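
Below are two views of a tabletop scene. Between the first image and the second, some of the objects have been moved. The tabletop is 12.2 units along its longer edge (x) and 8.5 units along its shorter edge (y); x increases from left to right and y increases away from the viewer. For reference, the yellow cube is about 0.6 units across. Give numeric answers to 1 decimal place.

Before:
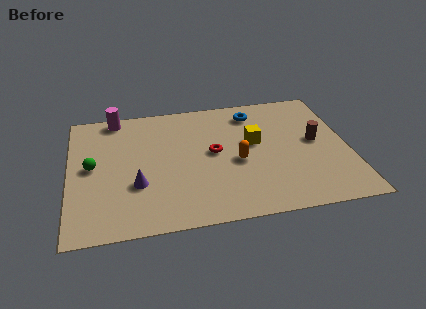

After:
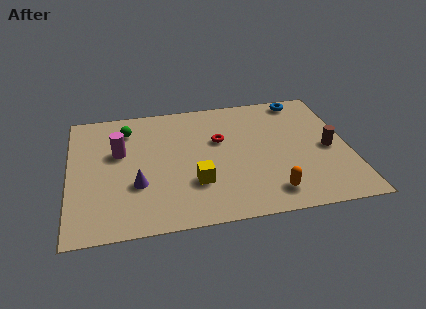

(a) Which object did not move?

the purple cone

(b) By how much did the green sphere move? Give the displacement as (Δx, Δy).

(1.6, 2.3)

The green sphere started near (1.0, 4.4) and ended near (2.6, 6.7).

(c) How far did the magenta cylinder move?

2.5

The magenta cylinder was near (2.1, 7.7) before and (2.2, 5.2) after, so it travelled √(0.1² + 2.5²) ≈ 2.5 units.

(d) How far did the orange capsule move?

2.6

From (7.3, 3.7) to (8.6, 1.4), the orange capsule covered √(1.3² + 2.3²) ≈ 2.6 units.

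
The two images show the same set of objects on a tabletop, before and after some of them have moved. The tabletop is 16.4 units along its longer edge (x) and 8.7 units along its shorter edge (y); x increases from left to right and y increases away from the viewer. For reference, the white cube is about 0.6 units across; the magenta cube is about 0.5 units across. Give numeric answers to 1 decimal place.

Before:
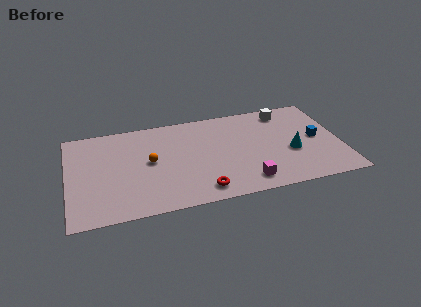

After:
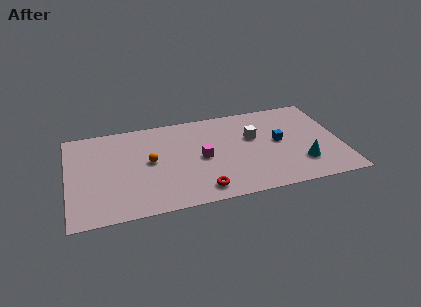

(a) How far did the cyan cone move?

1.3

From (13.4, 3.5) to (13.9, 2.3), the cyan cone covered √(0.5² + 1.2²) ≈ 1.3 units.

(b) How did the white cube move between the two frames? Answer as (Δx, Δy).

(-2.1, -2.0)

The white cube started near (13.3, 7.4) and ended near (11.2, 5.4).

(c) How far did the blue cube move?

2.3

The blue cube was near (15.0, 4.4) before and (12.7, 4.6) after, so it travelled √(2.3² + 0.2²) ≈ 2.3 units.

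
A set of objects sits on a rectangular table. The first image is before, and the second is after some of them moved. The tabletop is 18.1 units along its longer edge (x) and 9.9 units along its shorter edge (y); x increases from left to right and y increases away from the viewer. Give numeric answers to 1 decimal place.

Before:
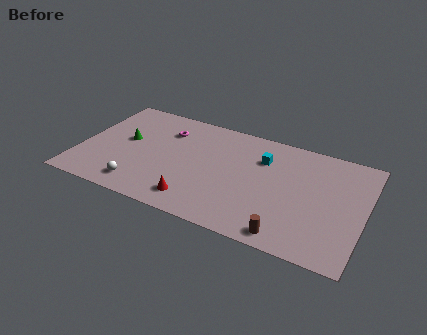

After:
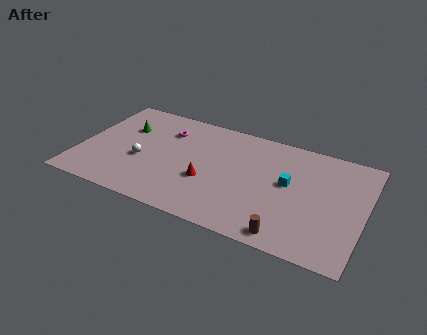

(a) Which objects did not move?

the brown cylinder and the magenta torus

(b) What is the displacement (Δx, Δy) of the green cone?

(-0.2, 1.2)

The green cone was at about (2.8, 5.5) and moved to about (2.6, 6.7).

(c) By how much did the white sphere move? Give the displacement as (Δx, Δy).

(-0.2, 2.4)

The white sphere was at about (4.2, 1.6) and moved to about (4.0, 4.0).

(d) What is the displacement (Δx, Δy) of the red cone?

(0.5, 2.0)

The red cone was at about (7.8, 1.7) and moved to about (8.3, 3.7).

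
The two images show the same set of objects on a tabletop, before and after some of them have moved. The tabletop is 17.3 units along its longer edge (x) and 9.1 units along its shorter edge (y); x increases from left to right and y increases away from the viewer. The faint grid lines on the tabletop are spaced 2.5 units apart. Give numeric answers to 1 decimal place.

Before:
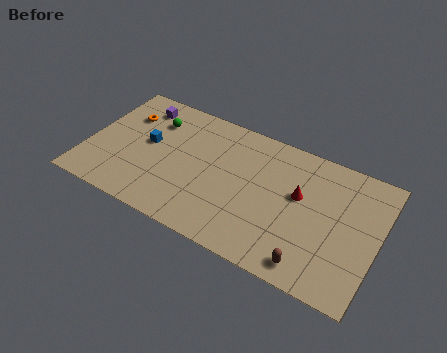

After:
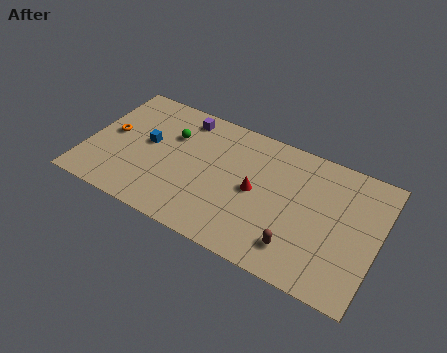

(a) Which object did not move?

the blue cube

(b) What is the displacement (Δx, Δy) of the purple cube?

(2.7, 0.3)

The purple cube was at about (2.6, 7.5) and moved to about (5.3, 7.8).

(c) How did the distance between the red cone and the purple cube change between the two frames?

-4.4

The distance was about 10.2 in the first image and 5.8 in the second, so they moved 4.4 units closer together.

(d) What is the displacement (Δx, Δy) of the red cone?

(-2.5, -0.9)

From the two frames, the red cone sits at roughly (12.6, 5.4) before and (10.1, 4.5) after.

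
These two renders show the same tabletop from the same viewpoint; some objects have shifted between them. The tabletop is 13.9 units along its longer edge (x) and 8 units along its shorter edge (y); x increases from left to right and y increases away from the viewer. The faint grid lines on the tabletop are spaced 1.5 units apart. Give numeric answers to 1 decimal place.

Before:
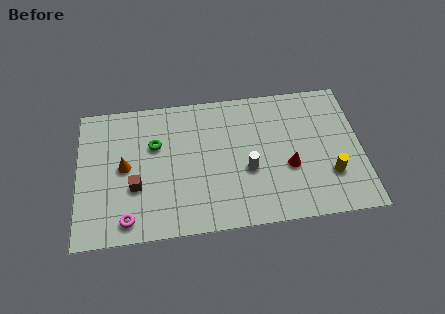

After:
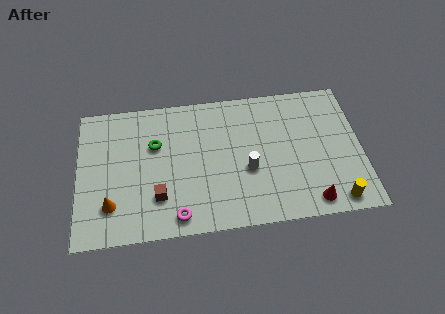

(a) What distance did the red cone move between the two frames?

2.3

From (10.3, 3.1) to (11.3, 1.0), the red cone covered √(1.0² + 2.1²) ≈ 2.3 units.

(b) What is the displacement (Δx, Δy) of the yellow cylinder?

(0.2, -1.5)

From the two frames, the yellow cylinder sits at roughly (12.3, 2.4) before and (12.5, 0.9) after.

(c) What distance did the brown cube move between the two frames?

1.3

The brown cube was near (2.8, 2.9) before and (3.9, 2.2) after, so it travelled √(1.1² + 0.7²) ≈ 1.3 units.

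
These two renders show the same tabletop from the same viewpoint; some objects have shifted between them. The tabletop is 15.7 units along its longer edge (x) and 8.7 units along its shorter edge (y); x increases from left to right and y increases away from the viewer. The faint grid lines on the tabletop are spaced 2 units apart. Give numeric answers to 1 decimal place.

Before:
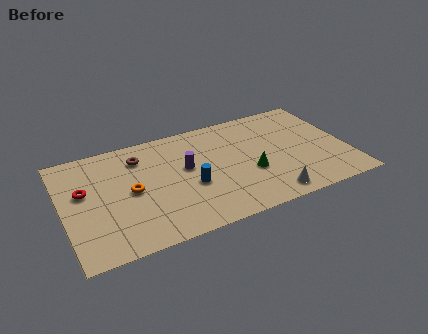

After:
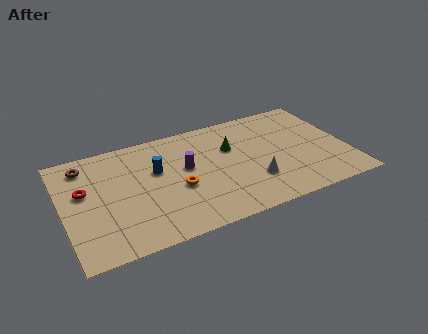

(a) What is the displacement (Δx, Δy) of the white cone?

(-0.7, 1.5)

From the two frames, the white cone sits at roughly (11.0, 1.1) before and (10.3, 2.6) after.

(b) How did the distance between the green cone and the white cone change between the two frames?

+0.9

The distance was about 2.3 in the first image and 3.2 in the second, so they moved 0.9 units further apart.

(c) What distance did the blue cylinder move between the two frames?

2.5

The blue cylinder moved from about (6.9, 3.5) to (5.2, 5.4), a distance of √(1.7² + 1.9²) ≈ 2.5.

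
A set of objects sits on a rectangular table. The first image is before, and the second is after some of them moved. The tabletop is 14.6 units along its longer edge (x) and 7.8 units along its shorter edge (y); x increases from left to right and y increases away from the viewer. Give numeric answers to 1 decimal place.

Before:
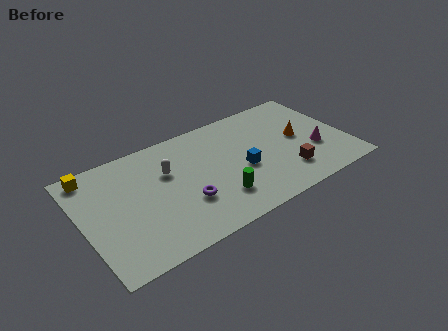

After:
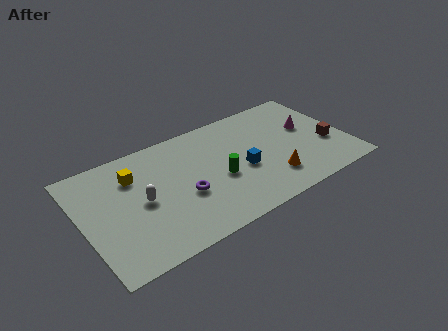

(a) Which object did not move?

the blue cube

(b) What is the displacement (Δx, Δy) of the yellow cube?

(2.1, -1.2)

From the two frames, the yellow cube sits at roughly (0.9, 6.9) before and (3.0, 5.7) after.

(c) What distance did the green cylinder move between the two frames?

1.3

The green cylinder moved from about (7.1, 2.0) to (7.4, 3.3), a distance of √(0.3² + 1.3²) ≈ 1.3.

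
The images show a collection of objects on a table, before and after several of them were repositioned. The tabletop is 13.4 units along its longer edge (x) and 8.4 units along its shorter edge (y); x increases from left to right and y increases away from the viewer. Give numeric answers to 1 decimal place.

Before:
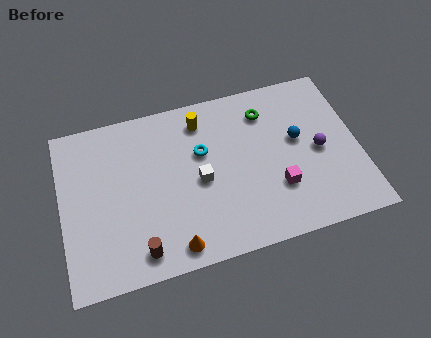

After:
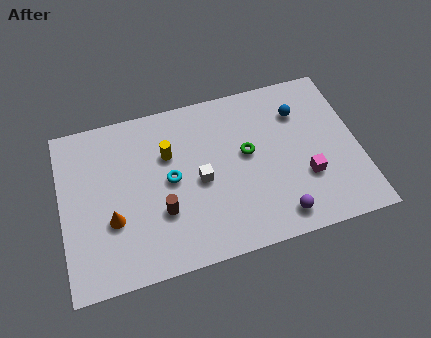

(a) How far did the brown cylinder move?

1.9

The brown cylinder was near (3.3, 1.2) before and (4.4, 2.8) after, so it travelled √(1.1² + 1.6²) ≈ 1.9 units.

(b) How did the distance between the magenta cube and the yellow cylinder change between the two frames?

+1.3

Before: roughly 5.3 units apart; after: 6.6. That's 1.3 units further apart.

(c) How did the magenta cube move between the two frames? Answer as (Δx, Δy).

(1.3, 0.2)

The magenta cube started near (9.6, 2.6) and ended near (10.9, 2.8).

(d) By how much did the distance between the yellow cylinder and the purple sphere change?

+0.5

Before: roughly 5.9 units apart; after: 6.4. That's 0.5 units further apart.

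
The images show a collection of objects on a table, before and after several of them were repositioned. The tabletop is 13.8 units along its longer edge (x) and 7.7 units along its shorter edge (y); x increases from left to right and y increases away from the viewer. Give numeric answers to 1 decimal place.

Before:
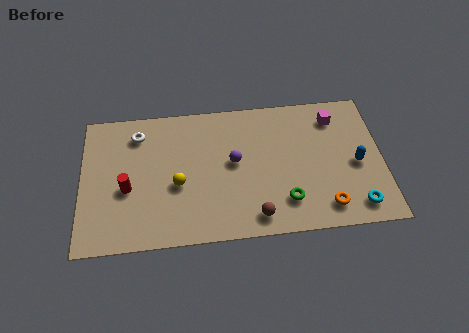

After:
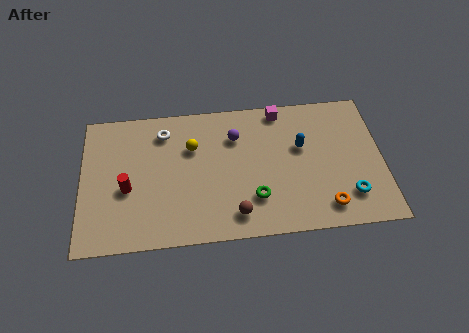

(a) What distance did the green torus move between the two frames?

1.4

The green torus was near (9.3, 1.8) before and (7.9, 2.1) after, so it travelled √(1.4² + 0.3²) ≈ 1.4 units.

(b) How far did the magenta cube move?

2.6

The magenta cube was near (11.7, 6.2) before and (9.2, 6.9) after, so it travelled √(2.5² + 0.7²) ≈ 2.6 units.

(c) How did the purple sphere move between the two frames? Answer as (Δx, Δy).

(0.1, 1.4)

The purple sphere started near (7.0, 4.2) and ended near (7.1, 5.6).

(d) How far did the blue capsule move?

2.8

The blue capsule moved from about (12.6, 3.5) to (10.1, 4.7), a distance of √(2.5² + 1.2²) ≈ 2.8.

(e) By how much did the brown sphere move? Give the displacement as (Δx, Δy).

(-0.9, 0.2)

From the two frames, the brown sphere sits at roughly (7.9, 1.1) before and (7.0, 1.3) after.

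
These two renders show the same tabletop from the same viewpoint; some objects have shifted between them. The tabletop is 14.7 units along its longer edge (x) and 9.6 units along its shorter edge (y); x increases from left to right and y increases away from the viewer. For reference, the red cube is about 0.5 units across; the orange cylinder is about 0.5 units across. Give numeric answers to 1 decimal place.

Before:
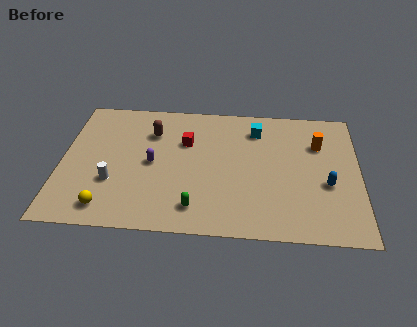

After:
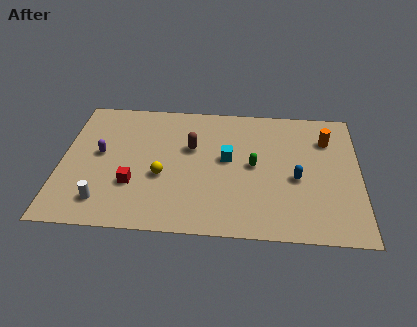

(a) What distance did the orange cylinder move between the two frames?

0.6

The orange cylinder was near (12.7, 6.7) before and (13.1, 7.1) after, so it travelled √(0.4² + 0.4²) ≈ 0.6 units.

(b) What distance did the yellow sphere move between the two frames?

3.5

The yellow sphere was near (2.4, 1.4) before and (5.0, 3.8) after, so it travelled √(2.6² + 2.4²) ≈ 3.5 units.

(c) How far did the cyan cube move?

2.7

The cyan cube moved from about (9.6, 7.6) to (8.2, 5.3), a distance of √(1.4² + 2.3²) ≈ 2.7.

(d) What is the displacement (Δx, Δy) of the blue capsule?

(-1.5, 0.3)

The blue capsule was at about (13.1, 3.8) and moved to about (11.6, 4.1).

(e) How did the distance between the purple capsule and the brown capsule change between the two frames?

+2.3

The distance was about 2.3 in the first image and 4.6 in the second, so they moved 2.3 units further apart.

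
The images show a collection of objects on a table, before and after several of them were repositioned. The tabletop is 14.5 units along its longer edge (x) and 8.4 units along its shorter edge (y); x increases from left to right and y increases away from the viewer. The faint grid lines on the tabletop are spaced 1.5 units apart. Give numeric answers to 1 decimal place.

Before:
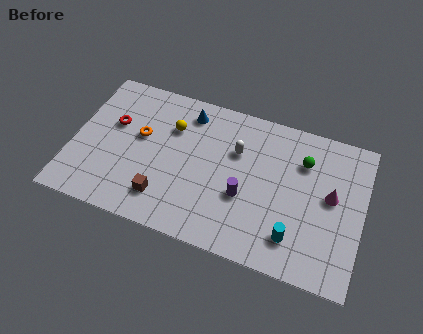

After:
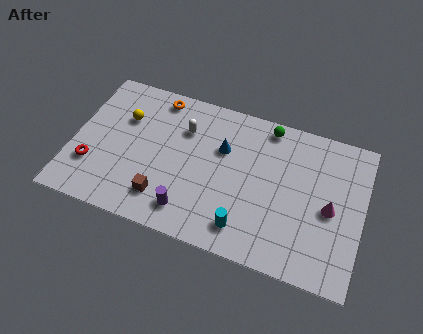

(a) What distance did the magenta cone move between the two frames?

0.7

The magenta cone was near (12.9, 4.6) before and (12.9, 3.9) after, so it travelled √(0.0² + 0.7²) ≈ 0.7 units.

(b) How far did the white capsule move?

2.7

The white capsule was near (8.1, 5.6) before and (5.4, 6.0) after, so it travelled √(2.7² + 0.4²) ≈ 2.7 units.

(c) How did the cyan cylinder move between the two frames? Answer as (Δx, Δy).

(-2.4, -0.3)

The cyan cylinder was at about (11.3, 1.8) and moved to about (8.9, 1.5).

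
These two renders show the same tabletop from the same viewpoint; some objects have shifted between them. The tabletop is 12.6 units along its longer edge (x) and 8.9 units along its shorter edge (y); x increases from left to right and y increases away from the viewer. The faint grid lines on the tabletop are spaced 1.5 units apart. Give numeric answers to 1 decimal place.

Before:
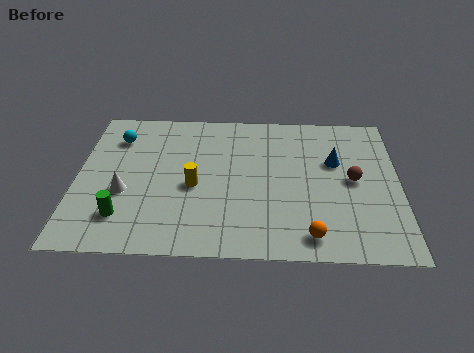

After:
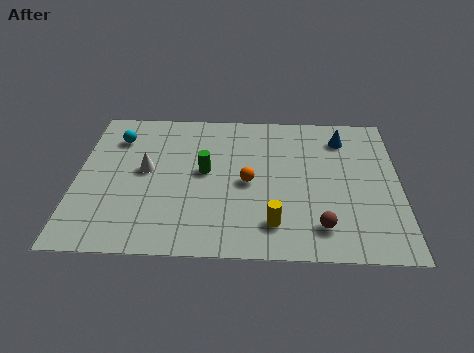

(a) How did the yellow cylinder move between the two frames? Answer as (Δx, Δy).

(3.1, -2.1)

The yellow cylinder was at about (4.6, 3.9) and moved to about (7.7, 1.8).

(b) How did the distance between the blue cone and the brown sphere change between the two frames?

+4.2

Before: roughly 1.3 units apart; after: 5.5. That's 4.2 units further apart.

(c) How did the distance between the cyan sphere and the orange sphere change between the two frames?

-3.6

The distance was about 9.4 in the first image and 5.8 in the second, so they moved 3.6 units closer together.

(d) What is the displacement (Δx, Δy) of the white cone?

(0.8, 1.4)

The white cone started near (1.9, 3.4) and ended near (2.7, 4.8).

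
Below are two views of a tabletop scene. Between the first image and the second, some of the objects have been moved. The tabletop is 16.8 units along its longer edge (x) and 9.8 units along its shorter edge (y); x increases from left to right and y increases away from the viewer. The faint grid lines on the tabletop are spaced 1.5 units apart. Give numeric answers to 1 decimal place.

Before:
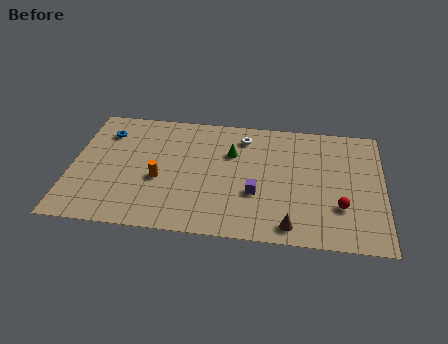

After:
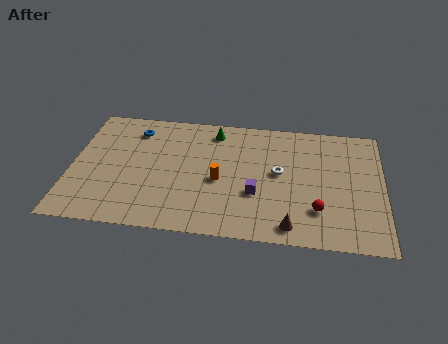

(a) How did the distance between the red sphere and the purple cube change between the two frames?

-1.1

Before: roughly 4.5 units apart; after: 3.4. That's 1.1 units closer together.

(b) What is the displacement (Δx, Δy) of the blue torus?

(1.6, 0.4)

The blue torus was at about (1.7, 7.5) and moved to about (3.3, 7.9).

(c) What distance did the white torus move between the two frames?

3.4

From (9.2, 8.0) to (11.2, 5.3), the white torus covered √(2.0² + 2.7²) ≈ 3.4 units.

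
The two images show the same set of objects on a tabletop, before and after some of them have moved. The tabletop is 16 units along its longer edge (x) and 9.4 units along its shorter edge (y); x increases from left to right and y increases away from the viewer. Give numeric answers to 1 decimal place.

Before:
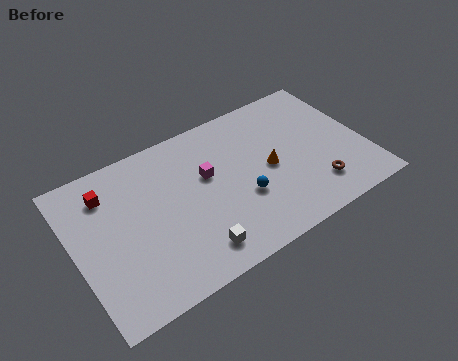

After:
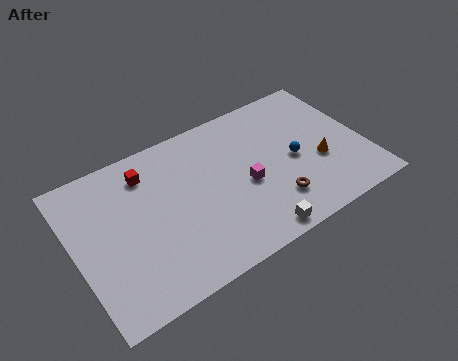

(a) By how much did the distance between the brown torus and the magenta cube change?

-4.4

The distance was about 6.6 in the first image and 2.2 in the second, so they moved 4.4 units closer together.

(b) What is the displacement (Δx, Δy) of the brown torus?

(-2.3, 0.2)

From the two frames, the brown torus sits at roughly (12.9, 2.1) before and (10.6, 2.3) after.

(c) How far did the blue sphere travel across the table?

3.3

The blue sphere was near (9.0, 3.4) before and (12.1, 4.4) after, so it travelled √(3.1² + 1.0²) ≈ 3.3 units.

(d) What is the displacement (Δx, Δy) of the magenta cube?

(1.9, -1.6)

From the two frames, the magenta cube sits at roughly (7.4, 5.7) before and (9.3, 4.1) after.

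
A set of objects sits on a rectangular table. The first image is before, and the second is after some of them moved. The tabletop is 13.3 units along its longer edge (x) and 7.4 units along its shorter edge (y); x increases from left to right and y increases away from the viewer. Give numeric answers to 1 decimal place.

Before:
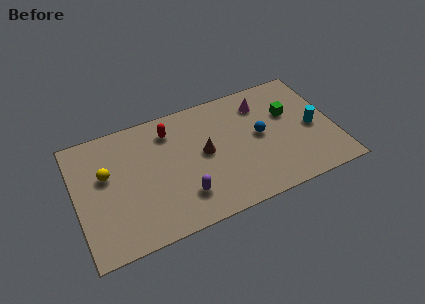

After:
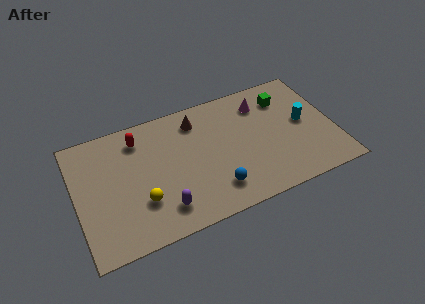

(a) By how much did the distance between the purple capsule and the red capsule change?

+0.5

They were about 4.1 units apart before and 4.6 after — 0.5 units further apart.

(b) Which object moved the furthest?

the blue sphere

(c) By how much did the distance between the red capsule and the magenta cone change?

+1.6

Before: roughly 4.8 units apart; after: 6.4. That's 1.6 units further apart.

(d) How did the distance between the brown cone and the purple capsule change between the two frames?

+2.5

The distance was about 2.5 in the first image and 5.0 in the second, so they moved 2.5 units further apart.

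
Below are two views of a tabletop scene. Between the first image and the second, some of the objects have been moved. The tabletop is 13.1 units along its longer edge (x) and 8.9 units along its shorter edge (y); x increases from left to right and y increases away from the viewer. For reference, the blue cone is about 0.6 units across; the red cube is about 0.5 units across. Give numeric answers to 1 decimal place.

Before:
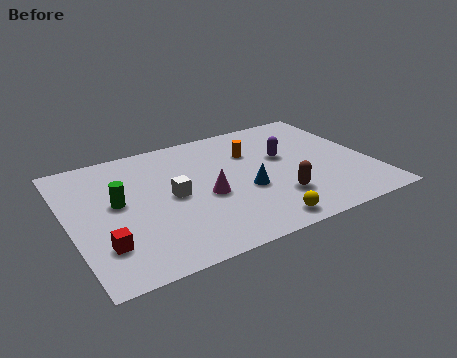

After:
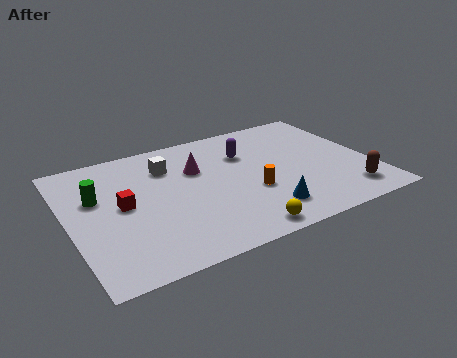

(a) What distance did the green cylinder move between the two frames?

1.1

The green cylinder was near (2.1, 4.9) before and (1.3, 5.6) after, so it travelled √(0.8² + 0.7²) ≈ 1.1 units.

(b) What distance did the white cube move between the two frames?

2.2

From (4.4, 4.4) to (4.5, 6.6), the white cube covered √(0.1² + 2.2²) ≈ 2.2 units.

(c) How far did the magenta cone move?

2.1

The magenta cone moved from about (5.8, 3.8) to (5.7, 5.9), a distance of √(0.1² + 2.1²) ≈ 2.1.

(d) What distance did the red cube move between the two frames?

2.5

From (1.2, 2.3) to (2.3, 4.6), the red cube covered √(1.1² + 2.3²) ≈ 2.5 units.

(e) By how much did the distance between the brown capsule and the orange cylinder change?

+0.5

They were about 3.8 units apart before and 4.3 after — 0.5 units further apart.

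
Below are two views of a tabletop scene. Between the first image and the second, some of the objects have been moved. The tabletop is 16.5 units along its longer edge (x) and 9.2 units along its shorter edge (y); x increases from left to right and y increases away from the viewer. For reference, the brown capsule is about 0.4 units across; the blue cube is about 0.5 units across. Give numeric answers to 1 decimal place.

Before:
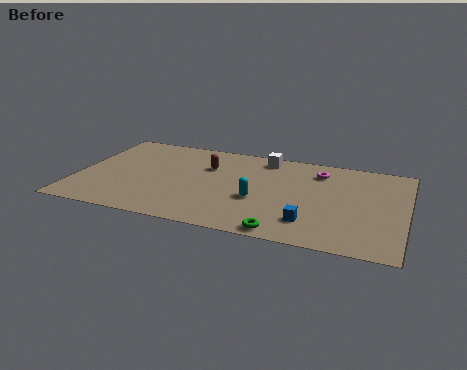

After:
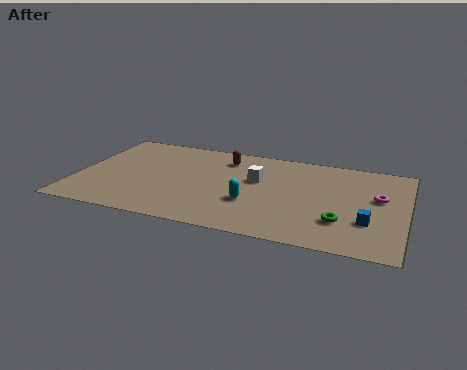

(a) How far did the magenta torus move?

3.6

From (12.0, 7.3) to (15.1, 5.4), the magenta torus covered √(3.1² + 1.9²) ≈ 3.6 units.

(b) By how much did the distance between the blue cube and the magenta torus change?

-2.7

Before: roughly 5.2 units apart; after: 2.5. That's 2.7 units closer together.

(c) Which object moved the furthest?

the magenta torus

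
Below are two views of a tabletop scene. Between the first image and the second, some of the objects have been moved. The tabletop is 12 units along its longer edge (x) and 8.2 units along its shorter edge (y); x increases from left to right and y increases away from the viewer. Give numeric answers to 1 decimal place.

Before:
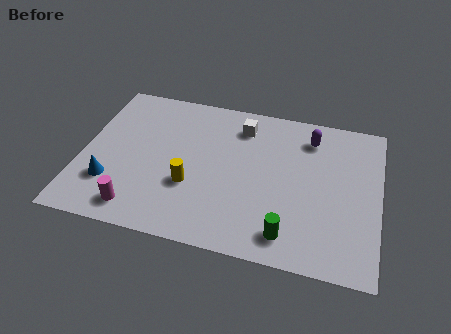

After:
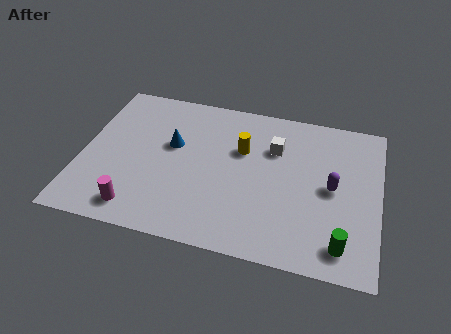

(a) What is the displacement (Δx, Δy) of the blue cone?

(2.3, 2.6)

From the two frames, the blue cone sits at roughly (1.3, 2.3) before and (3.6, 4.9) after.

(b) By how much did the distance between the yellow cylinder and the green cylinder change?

+1.5

The distance was about 4.3 in the first image and 5.8 in the second, so they moved 1.5 units further apart.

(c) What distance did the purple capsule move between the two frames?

2.7

From (9.1, 6.6) to (10.1, 4.1), the purple capsule covered √(1.0² + 2.5²) ≈ 2.7 units.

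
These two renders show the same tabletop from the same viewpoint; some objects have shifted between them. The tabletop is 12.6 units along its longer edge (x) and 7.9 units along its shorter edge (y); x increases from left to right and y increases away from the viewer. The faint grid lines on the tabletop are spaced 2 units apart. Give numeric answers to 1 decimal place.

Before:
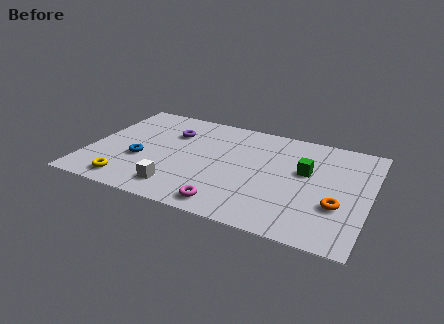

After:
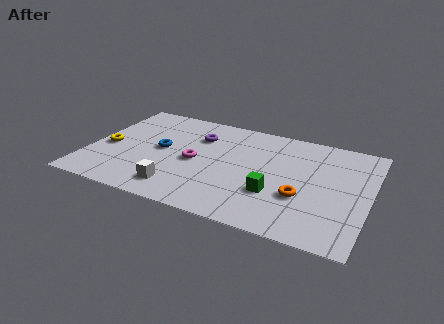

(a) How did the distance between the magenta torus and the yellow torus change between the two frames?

-0.5

The distance was about 4.5 in the first image and 4.0 in the second, so they moved 0.5 units closer together.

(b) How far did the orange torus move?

1.6

The orange torus was near (11.3, 2.7) before and (9.7, 2.8) after, so it travelled √(1.6² + 0.1²) ≈ 1.6 units.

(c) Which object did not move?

the white cube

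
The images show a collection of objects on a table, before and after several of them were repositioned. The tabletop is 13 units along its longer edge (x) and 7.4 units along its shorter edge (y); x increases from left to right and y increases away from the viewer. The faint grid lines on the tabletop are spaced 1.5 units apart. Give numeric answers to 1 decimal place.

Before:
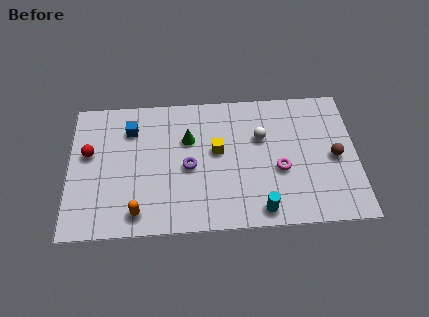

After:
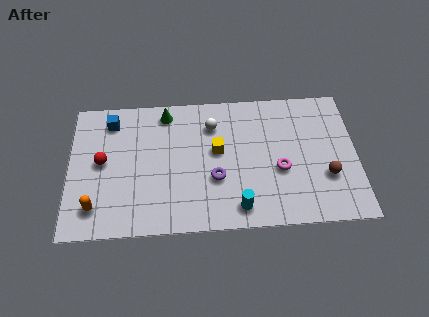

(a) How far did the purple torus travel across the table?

1.4

The purple torus moved from about (5.4, 3.4) to (6.6, 2.7), a distance of √(1.2² + 0.7²) ≈ 1.4.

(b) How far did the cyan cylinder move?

1.0

From (8.6, 0.9) to (7.6, 1.1), the cyan cylinder covered √(1.0² + 0.2²) ≈ 1.0 units.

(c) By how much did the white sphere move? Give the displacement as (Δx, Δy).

(-2.2, 0.8)

From the two frames, the white sphere sits at roughly (8.7, 4.8) before and (6.5, 5.6) after.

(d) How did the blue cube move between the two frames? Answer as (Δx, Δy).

(-0.9, 0.5)

The blue cube started near (2.8, 5.6) and ended near (1.9, 6.1).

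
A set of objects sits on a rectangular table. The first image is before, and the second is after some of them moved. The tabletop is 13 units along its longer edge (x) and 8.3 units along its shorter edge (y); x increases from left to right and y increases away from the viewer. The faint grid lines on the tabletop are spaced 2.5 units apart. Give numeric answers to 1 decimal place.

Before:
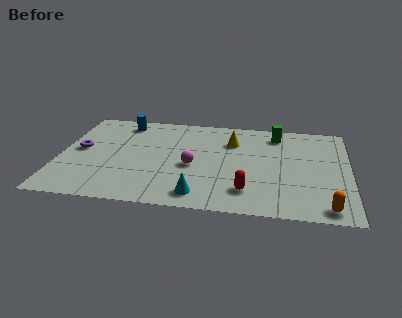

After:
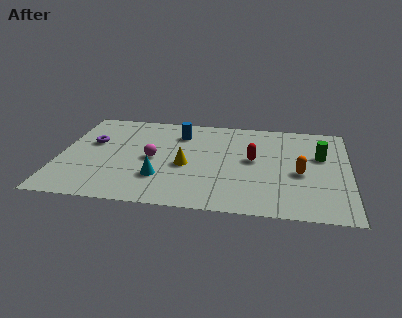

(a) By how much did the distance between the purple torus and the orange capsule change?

-2.1

The distance was about 11.6 in the first image and 9.5 in the second, so they moved 2.1 units closer together.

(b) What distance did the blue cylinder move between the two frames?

2.7

The blue cylinder moved from about (2.7, 7.1) to (5.3, 6.4), a distance of √(2.6² + 0.7²) ≈ 2.7.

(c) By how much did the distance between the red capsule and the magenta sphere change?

+1.4

The distance was about 3.1 in the first image and 4.5 in the second, so they moved 1.4 units further apart.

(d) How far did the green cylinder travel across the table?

2.6

The green cylinder was near (9.7, 6.9) before and (11.7, 5.2) after, so it travelled √(2.0² + 1.7²) ≈ 2.6 units.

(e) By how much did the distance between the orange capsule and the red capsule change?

-1.3

The distance was about 3.6 in the first image and 2.3 in the second, so they moved 1.3 units closer together.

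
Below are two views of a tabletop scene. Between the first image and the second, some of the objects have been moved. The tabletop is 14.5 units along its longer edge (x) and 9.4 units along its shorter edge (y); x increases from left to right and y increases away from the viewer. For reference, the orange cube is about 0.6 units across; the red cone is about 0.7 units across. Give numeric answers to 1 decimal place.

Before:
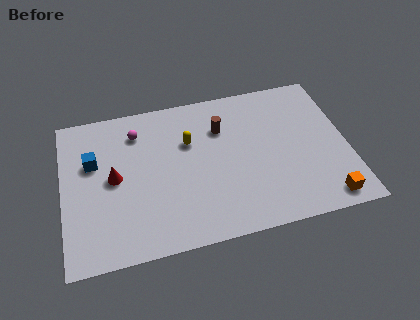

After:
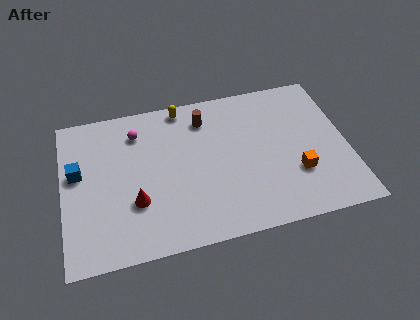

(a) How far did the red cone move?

2.0

The red cone was near (2.6, 4.8) before and (3.6, 3.1) after, so it travelled √(1.0² + 1.7²) ≈ 2.0 units.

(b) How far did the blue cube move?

0.9

The blue cube moved from about (1.6, 6.0) to (0.8, 5.5), a distance of √(0.8² + 0.5²) ≈ 0.9.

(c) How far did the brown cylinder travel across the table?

1.1

The brown cylinder moved from about (8.2, 6.7) to (7.4, 7.5), a distance of √(0.8² + 0.8²) ≈ 1.1.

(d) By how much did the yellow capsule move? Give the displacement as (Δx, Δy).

(-0.2, 2.3)

The yellow capsule started near (6.5, 6.2) and ended near (6.3, 8.5).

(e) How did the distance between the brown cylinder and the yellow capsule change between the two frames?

-0.3

The distance was about 1.8 in the first image and 1.5 in the second, so they moved 0.3 units closer together.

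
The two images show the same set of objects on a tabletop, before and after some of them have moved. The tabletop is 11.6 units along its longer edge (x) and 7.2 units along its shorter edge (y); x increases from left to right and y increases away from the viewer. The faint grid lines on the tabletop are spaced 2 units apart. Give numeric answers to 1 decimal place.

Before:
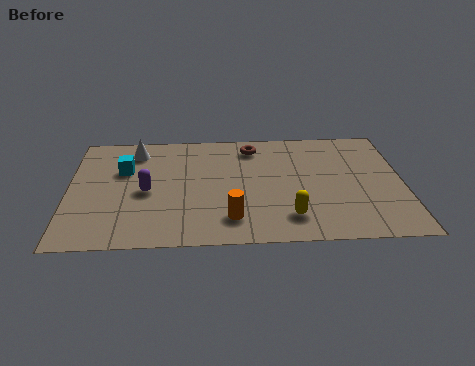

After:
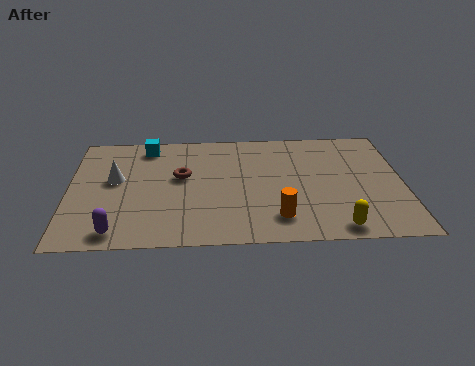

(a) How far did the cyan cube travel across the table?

1.7

The cyan cube was near (1.9, 4.7) before and (2.7, 6.2) after, so it travelled √(0.8² + 1.5²) ≈ 1.7 units.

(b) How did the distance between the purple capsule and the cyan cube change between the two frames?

+3.8

The distance was about 1.6 in the first image and 5.4 in the second, so they moved 3.8 units further apart.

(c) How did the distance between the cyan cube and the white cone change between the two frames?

+1.1

Before: roughly 1.3 units apart; after: 2.4. That's 1.1 units further apart.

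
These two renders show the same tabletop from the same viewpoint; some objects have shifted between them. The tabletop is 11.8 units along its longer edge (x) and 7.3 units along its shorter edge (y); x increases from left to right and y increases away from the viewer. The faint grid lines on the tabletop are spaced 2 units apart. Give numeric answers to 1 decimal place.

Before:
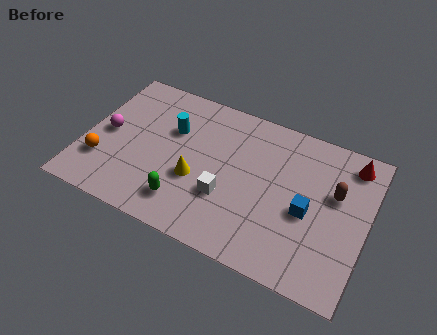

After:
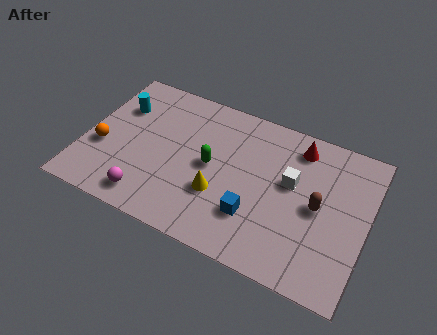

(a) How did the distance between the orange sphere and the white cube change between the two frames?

+2.7

The distance was about 5.2 in the first image and 7.9 in the second, so they moved 2.7 units further apart.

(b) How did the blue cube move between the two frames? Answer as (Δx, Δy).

(-2.1, -1.1)

From the two frames, the blue cube sits at roughly (9.4, 3.2) before and (7.3, 2.1) after.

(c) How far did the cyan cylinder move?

2.3

The cyan cylinder moved from about (3.5, 4.8) to (1.2, 5.1), a distance of √(2.3² + 0.3²) ≈ 2.3.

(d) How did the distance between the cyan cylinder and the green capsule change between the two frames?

+0.9

The distance was about 3.4 in the first image and 4.3 in the second, so they moved 0.9 units further apart.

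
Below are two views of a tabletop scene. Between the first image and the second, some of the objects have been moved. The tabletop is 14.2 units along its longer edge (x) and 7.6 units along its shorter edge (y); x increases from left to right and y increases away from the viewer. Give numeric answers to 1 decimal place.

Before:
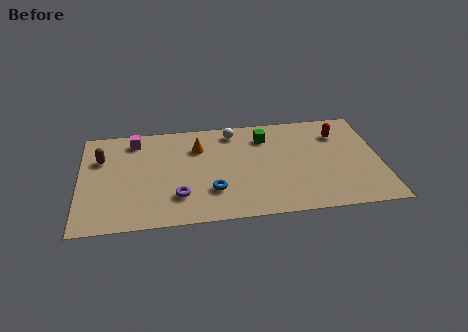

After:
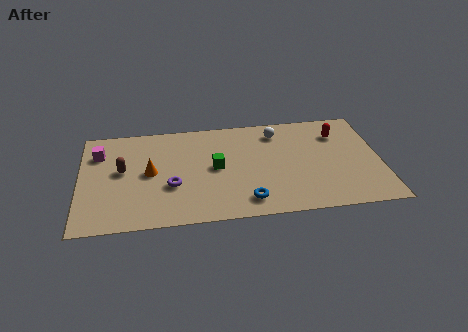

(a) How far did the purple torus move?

0.9

The purple torus was near (4.6, 2.0) before and (4.3, 2.8) after, so it travelled √(0.3² + 0.8²) ≈ 0.9 units.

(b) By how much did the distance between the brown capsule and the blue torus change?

+0.5

The distance was about 6.0 in the first image and 6.5 in the second, so they moved 0.5 units further apart.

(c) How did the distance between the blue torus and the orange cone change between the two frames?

+1.8

The distance was about 3.4 in the first image and 5.2 in the second, so they moved 1.8 units further apart.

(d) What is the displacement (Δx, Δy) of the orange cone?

(-2.3, -1.6)

From the two frames, the orange cone sits at roughly (5.6, 5.5) before and (3.3, 3.9) after.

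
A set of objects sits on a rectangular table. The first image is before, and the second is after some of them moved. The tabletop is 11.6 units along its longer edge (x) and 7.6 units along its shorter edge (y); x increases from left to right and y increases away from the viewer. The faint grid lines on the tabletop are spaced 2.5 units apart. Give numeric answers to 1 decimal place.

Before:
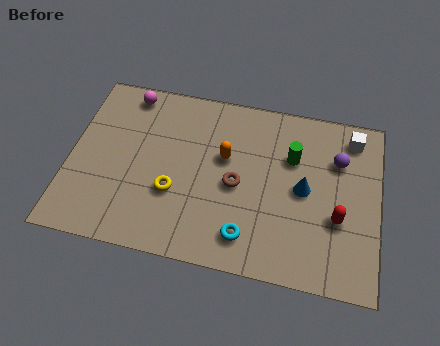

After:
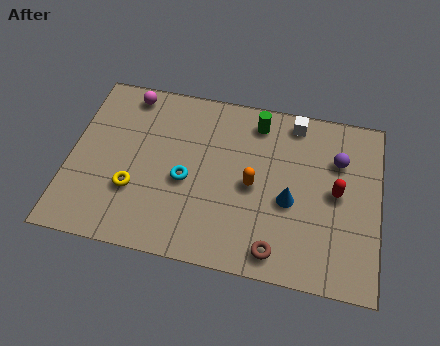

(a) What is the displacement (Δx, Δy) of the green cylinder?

(-1.4, 1.3)

The green cylinder started near (8.3, 5.1) and ended near (6.9, 6.4).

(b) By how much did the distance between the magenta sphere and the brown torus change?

+2.8

They were about 5.4 units apart before and 8.2 after — 2.8 units further apart.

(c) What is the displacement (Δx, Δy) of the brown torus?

(1.6, -2.5)

The brown torus was at about (6.3, 3.5) and moved to about (7.9, 1.0).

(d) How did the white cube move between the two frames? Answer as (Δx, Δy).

(-2.2, 0.3)

The white cube was at about (10.5, 6.4) and moved to about (8.3, 6.7).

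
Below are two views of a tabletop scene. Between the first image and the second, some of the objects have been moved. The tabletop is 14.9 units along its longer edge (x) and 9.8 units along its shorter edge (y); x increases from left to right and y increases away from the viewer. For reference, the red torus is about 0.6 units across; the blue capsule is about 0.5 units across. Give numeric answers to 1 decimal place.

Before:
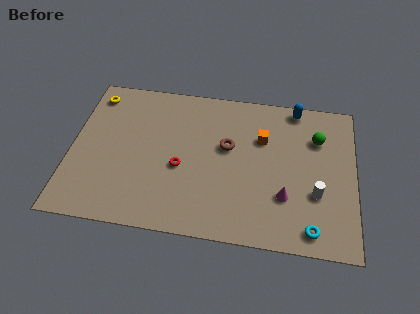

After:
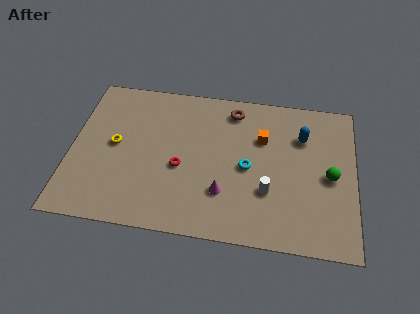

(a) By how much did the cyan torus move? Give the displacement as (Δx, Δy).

(-3.4, 3.4)

From the two frames, the cyan torus sits at roughly (12.7, 1.2) before and (9.3, 4.6) after.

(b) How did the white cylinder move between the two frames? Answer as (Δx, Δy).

(-2.5, -0.2)

The white cylinder was at about (12.9, 3.4) and moved to about (10.4, 3.2).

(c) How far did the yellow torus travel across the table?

3.5

The yellow torus moved from about (1.0, 8.3) to (2.3, 5.1), a distance of √(1.3² + 3.2²) ≈ 3.5.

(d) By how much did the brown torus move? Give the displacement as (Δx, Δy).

(0.2, 2.5)

The brown torus started near (8.2, 5.8) and ended near (8.4, 8.3).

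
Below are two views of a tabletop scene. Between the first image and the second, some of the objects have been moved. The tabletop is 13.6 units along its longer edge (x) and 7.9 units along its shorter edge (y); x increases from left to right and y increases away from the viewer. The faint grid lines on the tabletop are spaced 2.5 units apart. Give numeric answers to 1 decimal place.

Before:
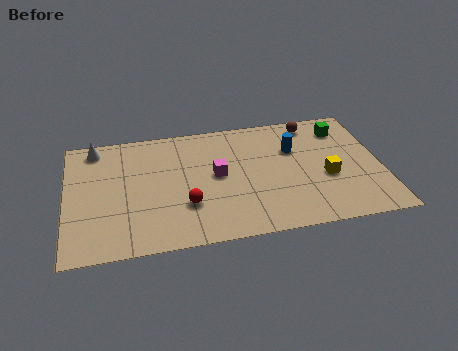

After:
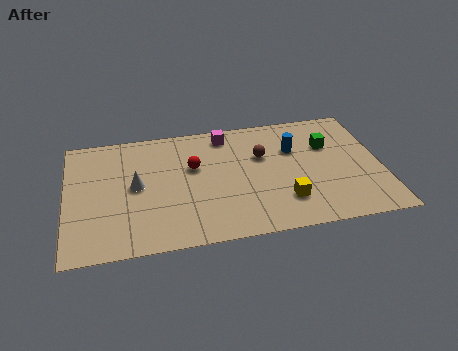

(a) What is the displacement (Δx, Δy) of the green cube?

(-0.7, -1.0)

From the two frames, the green cube sits at roughly (12.1, 6.3) before and (11.4, 5.3) after.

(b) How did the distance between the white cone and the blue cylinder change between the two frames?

-1.7

Before: roughly 8.7 units apart; after: 7.0. That's 1.7 units closer together.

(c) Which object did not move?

the blue cylinder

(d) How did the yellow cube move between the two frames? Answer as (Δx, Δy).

(-1.9, -1.2)

The yellow cube started near (11.2, 3.2) and ended near (9.3, 2.0).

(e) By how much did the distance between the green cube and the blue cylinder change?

-0.9

They were about 2.4 units apart before and 1.5 after — 0.9 units closer together.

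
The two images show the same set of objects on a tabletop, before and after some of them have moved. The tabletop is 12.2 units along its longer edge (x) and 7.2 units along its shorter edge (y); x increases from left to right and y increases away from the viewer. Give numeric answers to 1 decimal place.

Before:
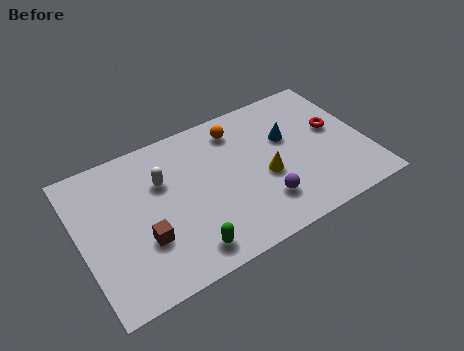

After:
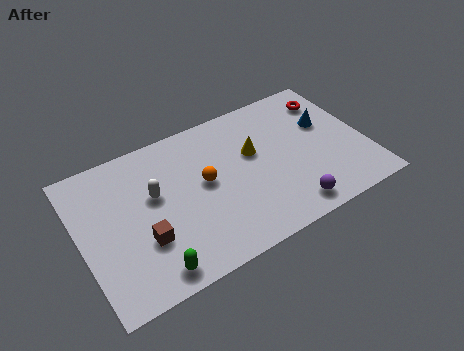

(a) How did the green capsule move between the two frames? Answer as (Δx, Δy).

(-1.5, -0.2)

From the two frames, the green capsule sits at roughly (4.1, 1.1) before and (2.6, 0.9) after.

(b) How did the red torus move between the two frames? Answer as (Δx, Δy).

(0.1, 1.6)

The red torus started near (11.0, 4.1) and ended near (11.1, 5.7).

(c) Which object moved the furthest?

the orange sphere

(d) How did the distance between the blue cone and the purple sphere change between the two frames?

+1.0

The distance was about 3.1 in the first image and 4.1 in the second, so they moved 1.0 units further apart.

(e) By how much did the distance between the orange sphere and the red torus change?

+1.7

Before: roughly 4.4 units apart; after: 6.1. That's 1.7 units further apart.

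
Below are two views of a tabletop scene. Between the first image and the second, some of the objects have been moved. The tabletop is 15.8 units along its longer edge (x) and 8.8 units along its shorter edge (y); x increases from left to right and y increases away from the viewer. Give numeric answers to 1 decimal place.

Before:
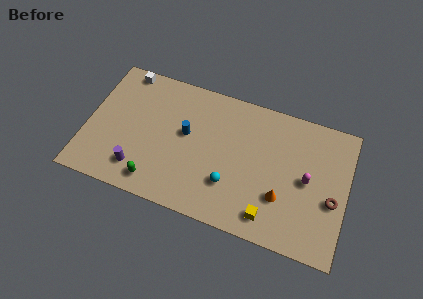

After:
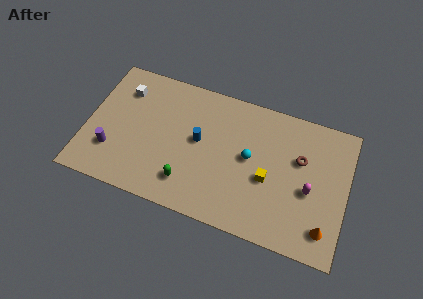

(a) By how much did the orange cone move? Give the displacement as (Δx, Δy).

(2.7, -1.1)

From the two frames, the orange cone sits at roughly (12.0, 2.8) before and (14.7, 1.7) after.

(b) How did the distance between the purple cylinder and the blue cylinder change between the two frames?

+1.5

The distance was about 4.1 in the first image and 5.6 in the second, so they moved 1.5 units further apart.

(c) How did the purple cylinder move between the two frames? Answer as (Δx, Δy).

(-1.7, 0.7)

The purple cylinder started near (3.4, 1.8) and ended near (1.7, 2.5).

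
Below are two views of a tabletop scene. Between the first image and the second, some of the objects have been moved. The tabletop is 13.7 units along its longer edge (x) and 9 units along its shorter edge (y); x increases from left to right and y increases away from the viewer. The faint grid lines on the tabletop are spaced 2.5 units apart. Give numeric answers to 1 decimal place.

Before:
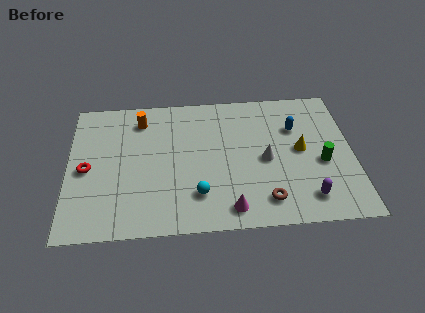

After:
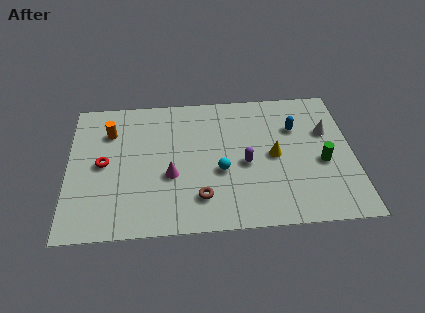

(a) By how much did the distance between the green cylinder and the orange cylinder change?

+1.2

They were about 9.4 units apart before and 10.6 after — 1.2 units further apart.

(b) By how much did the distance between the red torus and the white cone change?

+2.3

They were about 8.6 units apart before and 10.9 after — 2.3 units further apart.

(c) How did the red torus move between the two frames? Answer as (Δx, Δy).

(0.8, 0.3)

The red torus was at about (0.9, 4.2) and moved to about (1.7, 4.5).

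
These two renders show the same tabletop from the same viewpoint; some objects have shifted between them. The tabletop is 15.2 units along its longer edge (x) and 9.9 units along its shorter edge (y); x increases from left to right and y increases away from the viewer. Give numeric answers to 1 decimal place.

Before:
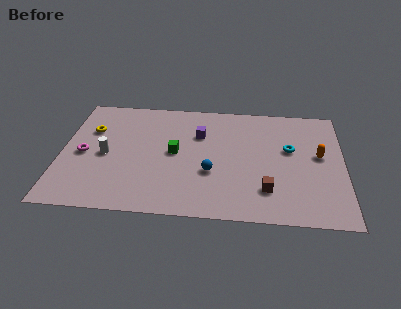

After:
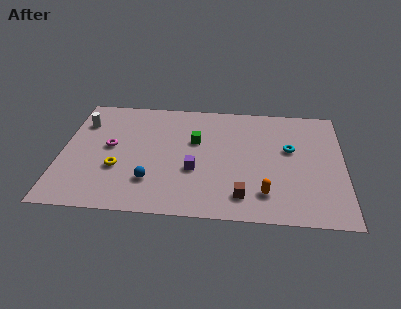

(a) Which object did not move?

the cyan torus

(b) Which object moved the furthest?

the orange capsule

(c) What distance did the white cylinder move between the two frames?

3.0

The white cylinder was near (2.4, 4.6) before and (1.0, 7.3) after, so it travelled √(1.4² + 2.7²) ≈ 3.0 units.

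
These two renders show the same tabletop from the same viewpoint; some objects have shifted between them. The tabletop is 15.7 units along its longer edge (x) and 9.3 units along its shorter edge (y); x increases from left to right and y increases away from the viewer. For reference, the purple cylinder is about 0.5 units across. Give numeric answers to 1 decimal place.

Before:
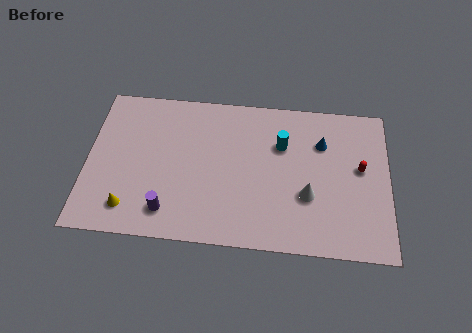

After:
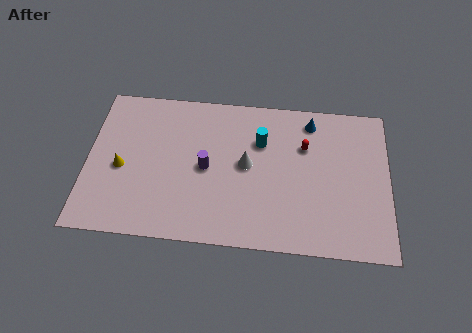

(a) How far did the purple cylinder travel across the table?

3.4

From (4.3, 1.7) to (6.2, 4.5), the purple cylinder covered √(1.9² + 2.8²) ≈ 3.4 units.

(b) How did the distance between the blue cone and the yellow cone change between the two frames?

-0.5

They were about 11.0 units apart before and 10.5 after — 0.5 units closer together.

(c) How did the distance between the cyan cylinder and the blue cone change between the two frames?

+0.9

The distance was about 2.1 in the first image and 3.0 in the second, so they moved 0.9 units further apart.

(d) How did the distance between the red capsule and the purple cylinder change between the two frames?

-5.1

Before: roughly 10.5 units apart; after: 5.4. That's 5.1 units closer together.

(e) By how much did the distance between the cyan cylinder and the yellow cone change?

-1.5

Before: roughly 9.1 units apart; after: 7.6. That's 1.5 units closer together.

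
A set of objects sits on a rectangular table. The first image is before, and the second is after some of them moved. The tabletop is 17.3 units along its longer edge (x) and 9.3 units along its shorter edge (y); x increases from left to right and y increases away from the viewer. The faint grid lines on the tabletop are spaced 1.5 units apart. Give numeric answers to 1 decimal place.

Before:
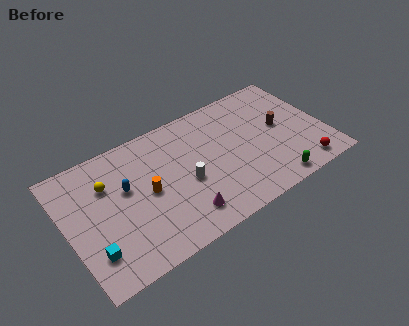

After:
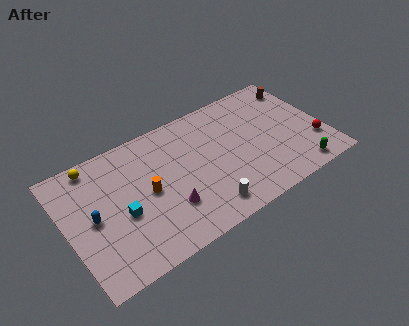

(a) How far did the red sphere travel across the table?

1.9

The red sphere moved from about (15.3, 1.2) to (16.4, 2.7), a distance of √(1.1² + 1.5²) ≈ 1.9.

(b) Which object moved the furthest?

the brown cylinder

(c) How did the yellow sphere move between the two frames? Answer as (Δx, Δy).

(-0.6, 1.8)

The yellow sphere was at about (2.9, 6.5) and moved to about (2.3, 8.3).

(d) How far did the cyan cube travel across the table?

2.7

The cyan cube moved from about (1.3, 2.3) to (3.5, 3.9), a distance of √(2.2² + 1.6²) ≈ 2.7.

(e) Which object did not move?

the orange cylinder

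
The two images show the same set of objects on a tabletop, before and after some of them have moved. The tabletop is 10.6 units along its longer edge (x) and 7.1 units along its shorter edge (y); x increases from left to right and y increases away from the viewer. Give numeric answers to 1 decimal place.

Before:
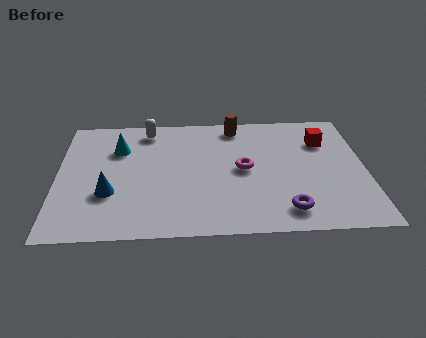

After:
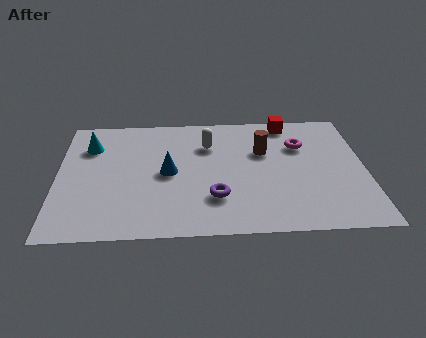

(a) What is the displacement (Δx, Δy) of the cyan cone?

(-1.0, 0.2)

From the two frames, the cyan cone sits at roughly (2.1, 5.0) before and (1.1, 5.2) after.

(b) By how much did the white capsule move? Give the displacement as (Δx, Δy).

(2.1, -1.0)

The white capsule was at about (3.1, 6.1) and moved to about (5.2, 5.1).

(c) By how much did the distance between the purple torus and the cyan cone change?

-1.5

Before: roughly 6.9 units apart; after: 5.4. That's 1.5 units closer together.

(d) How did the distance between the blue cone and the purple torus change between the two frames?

-3.9

They were about 6.1 units apart before and 2.2 after — 3.9 units closer together.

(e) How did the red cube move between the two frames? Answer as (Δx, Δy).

(-1.2, 1.2)

From the two frames, the red cube sits at roughly (9.2, 5.1) before and (8.0, 6.3) after.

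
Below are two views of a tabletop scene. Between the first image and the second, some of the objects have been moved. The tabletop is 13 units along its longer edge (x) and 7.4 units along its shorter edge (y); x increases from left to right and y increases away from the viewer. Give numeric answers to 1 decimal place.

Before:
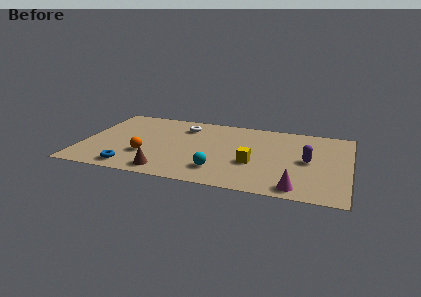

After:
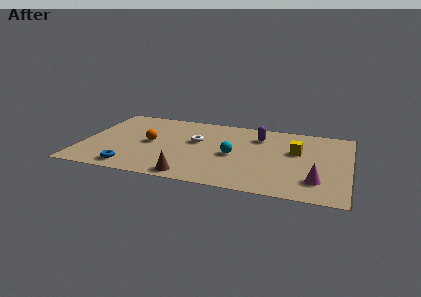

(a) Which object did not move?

the blue torus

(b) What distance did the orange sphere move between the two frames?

1.3

The orange sphere moved from about (3.2, 2.4) to (3.3, 3.7), a distance of √(0.1² + 1.3²) ≈ 1.3.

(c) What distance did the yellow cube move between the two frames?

2.6

From (8.4, 2.8) to (10.4, 4.5), the yellow cube covered √(2.0² + 1.7²) ≈ 2.6 units.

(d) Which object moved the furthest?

the purple capsule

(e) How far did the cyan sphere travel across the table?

1.8

The cyan sphere moved from about (6.8, 1.7) to (7.4, 3.4), a distance of √(0.6² + 1.7²) ≈ 1.8.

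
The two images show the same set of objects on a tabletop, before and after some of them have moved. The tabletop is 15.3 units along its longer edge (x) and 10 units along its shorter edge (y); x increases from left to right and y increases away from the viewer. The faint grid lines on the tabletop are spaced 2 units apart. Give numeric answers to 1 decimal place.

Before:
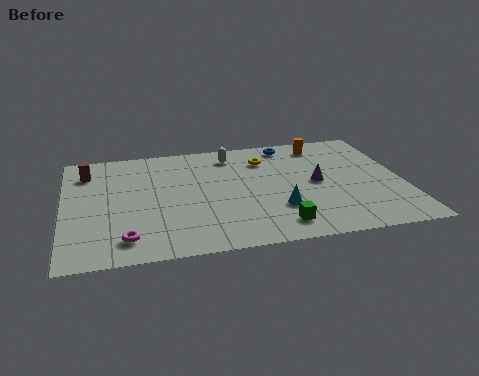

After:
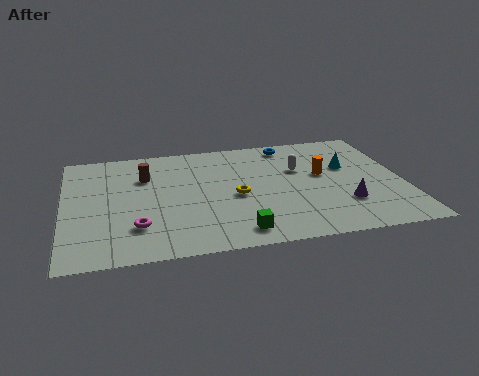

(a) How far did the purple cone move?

2.4

The purple cone moved from about (11.4, 5.0) to (12.5, 2.9), a distance of √(1.1² + 2.1²) ≈ 2.4.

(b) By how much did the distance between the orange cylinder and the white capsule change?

-3.0

Before: roughly 4.2 units apart; after: 1.2. That's 3.0 units closer together.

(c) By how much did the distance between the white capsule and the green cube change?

-1.0

They were about 6.9 units apart before and 5.9 after — 1.0 units closer together.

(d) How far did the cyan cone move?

4.7

The cyan cone moved from about (9.5, 3.0) to (12.9, 6.2), a distance of √(3.4² + 3.2²) ≈ 4.7.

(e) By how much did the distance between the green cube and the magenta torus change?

-2.1

They were about 6.7 units apart before and 4.6 after — 2.1 units closer together.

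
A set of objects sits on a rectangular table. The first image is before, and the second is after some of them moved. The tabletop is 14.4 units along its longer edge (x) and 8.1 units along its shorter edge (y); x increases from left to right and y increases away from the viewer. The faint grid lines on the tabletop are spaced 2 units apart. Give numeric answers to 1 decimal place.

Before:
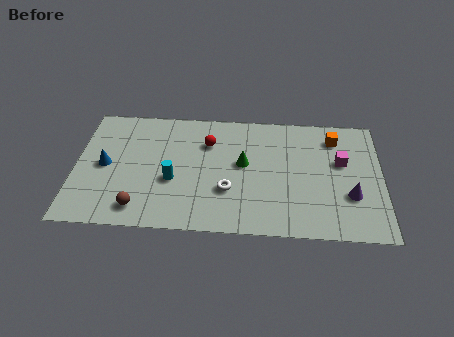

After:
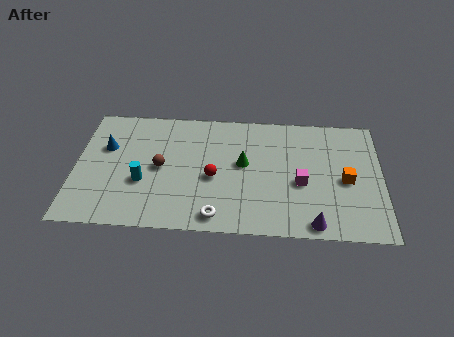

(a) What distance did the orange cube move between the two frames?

2.8

From (12.2, 6.5) to (12.7, 3.7), the orange cube covered √(0.5² + 2.8²) ≈ 2.8 units.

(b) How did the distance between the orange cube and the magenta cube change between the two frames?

+0.5

They were about 1.6 units apart before and 2.1 after — 0.5 units further apart.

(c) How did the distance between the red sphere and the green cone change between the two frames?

-0.4

The distance was about 2.1 in the first image and 1.7 in the second, so they moved 0.4 units closer together.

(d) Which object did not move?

the green cone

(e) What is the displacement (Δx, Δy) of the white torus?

(-0.5, -1.7)

From the two frames, the white torus sits at roughly (7.2, 2.7) before and (6.7, 1.0) after.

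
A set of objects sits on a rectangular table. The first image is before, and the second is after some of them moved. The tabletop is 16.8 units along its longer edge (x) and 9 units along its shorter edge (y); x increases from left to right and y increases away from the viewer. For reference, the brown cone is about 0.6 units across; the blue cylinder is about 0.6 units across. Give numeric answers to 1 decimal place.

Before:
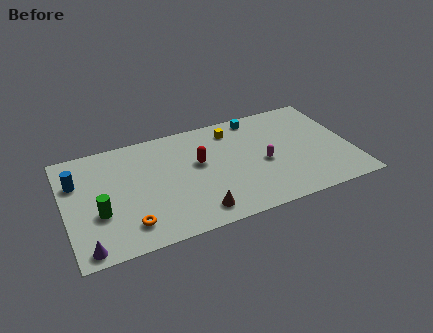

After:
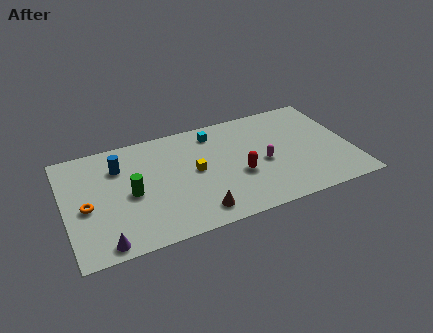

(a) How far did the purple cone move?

1.0

From (1.0, 0.9) to (2.0, 0.9), the purple cone covered √(1.0² + 0.0²) ≈ 1.0 units.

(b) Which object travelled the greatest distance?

the yellow cube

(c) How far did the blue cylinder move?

2.5

From (0.8, 6.2) to (3.3, 6.6), the blue cylinder covered √(2.5² + 0.4²) ≈ 2.5 units.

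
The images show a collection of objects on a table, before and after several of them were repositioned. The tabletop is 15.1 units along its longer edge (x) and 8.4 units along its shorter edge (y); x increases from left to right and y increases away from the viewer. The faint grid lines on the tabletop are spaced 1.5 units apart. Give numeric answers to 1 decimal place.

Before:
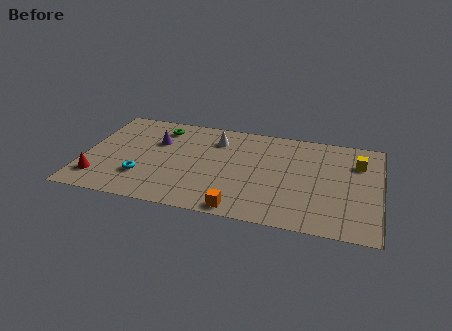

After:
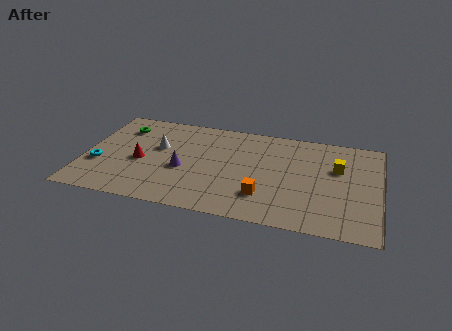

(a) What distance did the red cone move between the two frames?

2.8

From (0.9, 1.8) to (2.9, 3.7), the red cone covered √(2.0² + 1.9²) ≈ 2.8 units.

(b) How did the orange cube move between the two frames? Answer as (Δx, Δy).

(1.1, 1.4)

The orange cube was at about (8.2, 0.8) and moved to about (9.3, 2.2).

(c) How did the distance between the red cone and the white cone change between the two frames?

-5.8

They were about 7.4 units apart before and 1.6 after — 5.8 units closer together.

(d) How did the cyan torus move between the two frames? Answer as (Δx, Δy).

(-2.3, 0.6)

The cyan torus was at about (3.1, 2.4) and moved to about (0.8, 3.0).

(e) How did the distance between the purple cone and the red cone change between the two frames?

-2.5

They were about 4.7 units apart before and 2.2 after — 2.5 units closer together.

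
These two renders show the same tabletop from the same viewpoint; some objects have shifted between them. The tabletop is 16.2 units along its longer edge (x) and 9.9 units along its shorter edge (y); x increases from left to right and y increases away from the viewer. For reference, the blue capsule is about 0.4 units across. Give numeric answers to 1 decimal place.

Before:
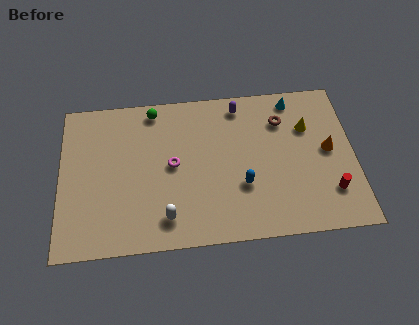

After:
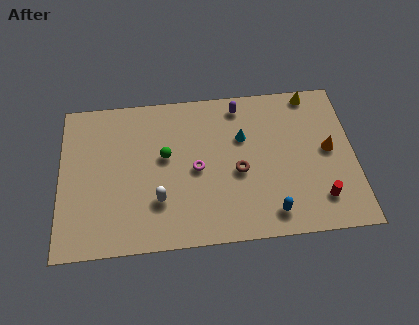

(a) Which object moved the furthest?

the brown torus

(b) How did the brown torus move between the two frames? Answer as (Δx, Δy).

(-2.5, -3.1)

From the two frames, the brown torus sits at roughly (12.3, 7.4) before and (9.8, 4.3) after.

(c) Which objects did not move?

the purple capsule and the orange cone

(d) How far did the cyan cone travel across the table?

3.6

The cyan cone moved from about (13.0, 8.7) to (10.1, 6.5), a distance of √(2.9² + 2.2²) ≈ 3.6.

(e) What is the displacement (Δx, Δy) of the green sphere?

(0.6, -3.1)

The green sphere was at about (5.2, 8.8) and moved to about (5.8, 5.7).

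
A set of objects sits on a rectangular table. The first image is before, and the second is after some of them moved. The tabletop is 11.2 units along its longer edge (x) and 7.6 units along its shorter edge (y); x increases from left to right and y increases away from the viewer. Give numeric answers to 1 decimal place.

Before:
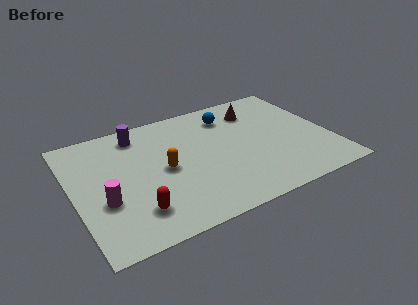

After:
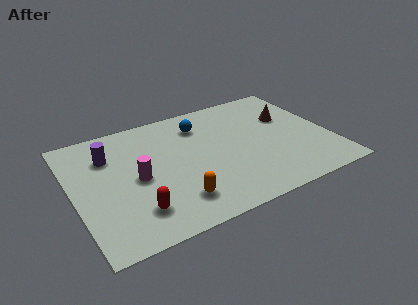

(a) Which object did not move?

the red capsule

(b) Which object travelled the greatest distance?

the orange capsule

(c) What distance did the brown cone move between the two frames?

1.6

The brown cone was near (8.3, 5.9) before and (9.6, 4.9) after, so it travelled √(1.3² + 1.0²) ≈ 1.6 units.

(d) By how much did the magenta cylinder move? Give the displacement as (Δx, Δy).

(1.5, 0.8)

The magenta cylinder was at about (1.2, 2.8) and moved to about (2.7, 3.6).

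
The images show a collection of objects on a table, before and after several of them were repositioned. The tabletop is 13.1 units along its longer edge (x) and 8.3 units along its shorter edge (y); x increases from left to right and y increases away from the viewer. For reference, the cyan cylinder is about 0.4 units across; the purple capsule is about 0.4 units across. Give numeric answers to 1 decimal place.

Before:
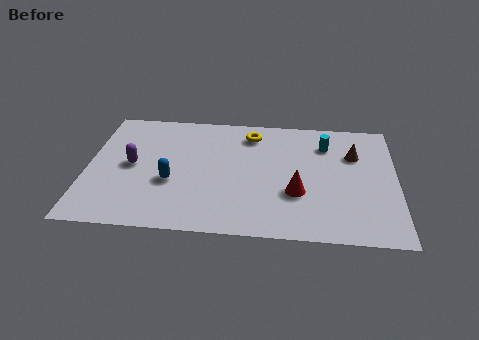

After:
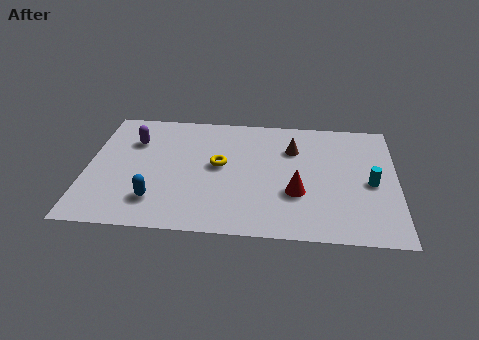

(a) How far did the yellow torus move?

2.6

The yellow torus was near (6.9, 6.8) before and (5.6, 4.5) after, so it travelled √(1.3² + 2.3²) ≈ 2.6 units.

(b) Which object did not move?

the red cone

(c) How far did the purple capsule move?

1.7

The purple capsule moved from about (1.9, 4.2) to (1.9, 5.9), a distance of √(0.0² + 1.7²) ≈ 1.7.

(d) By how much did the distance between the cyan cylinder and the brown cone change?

+2.6

They were about 1.3 units apart before and 3.9 after — 2.6 units further apart.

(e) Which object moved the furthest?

the cyan cylinder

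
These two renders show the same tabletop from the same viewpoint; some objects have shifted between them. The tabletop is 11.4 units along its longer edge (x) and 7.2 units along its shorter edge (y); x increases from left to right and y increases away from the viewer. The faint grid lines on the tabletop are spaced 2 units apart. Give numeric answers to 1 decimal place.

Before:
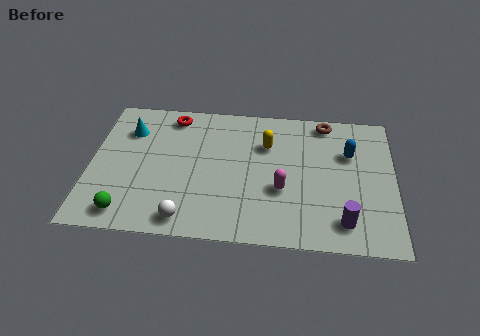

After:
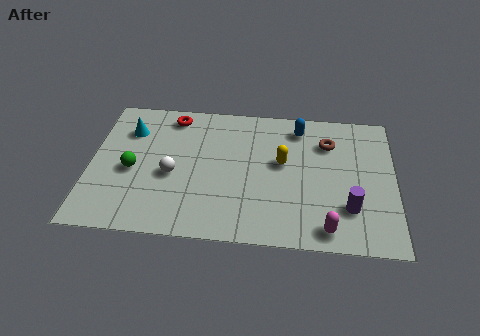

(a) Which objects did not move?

the cyan cone and the red torus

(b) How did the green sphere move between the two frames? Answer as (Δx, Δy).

(0.1, 2.2)

The green sphere was at about (1.5, 1.0) and moved to about (1.6, 3.2).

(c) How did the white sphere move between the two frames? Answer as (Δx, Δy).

(-0.6, 2.2)

From the two frames, the white sphere sits at roughly (3.7, 0.9) before and (3.1, 3.1) after.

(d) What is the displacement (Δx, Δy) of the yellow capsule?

(0.6, -0.9)

The yellow capsule started near (6.6, 5.0) and ended near (7.2, 4.1).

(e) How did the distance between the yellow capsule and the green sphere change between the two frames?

-0.8

The distance was about 6.5 in the first image and 5.7 in the second, so they moved 0.8 units closer together.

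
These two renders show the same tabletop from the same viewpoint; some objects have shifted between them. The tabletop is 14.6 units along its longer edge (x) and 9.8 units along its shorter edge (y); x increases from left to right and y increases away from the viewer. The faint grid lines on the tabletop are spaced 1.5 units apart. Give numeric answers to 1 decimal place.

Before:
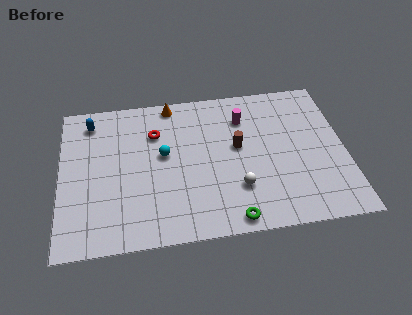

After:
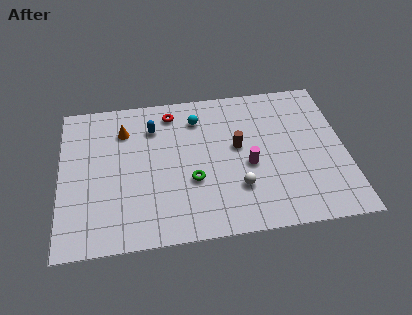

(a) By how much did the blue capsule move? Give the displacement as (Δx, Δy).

(3.2, -0.8)

The blue capsule was at about (1.6, 8.2) and moved to about (4.8, 7.4).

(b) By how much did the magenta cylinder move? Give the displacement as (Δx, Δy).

(0.1, -3.2)

The magenta cylinder started near (9.5, 7.4) and ended near (9.6, 4.2).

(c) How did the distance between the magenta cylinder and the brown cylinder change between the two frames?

-0.5

Before: roughly 1.9 units apart; after: 1.4. That's 0.5 units closer together.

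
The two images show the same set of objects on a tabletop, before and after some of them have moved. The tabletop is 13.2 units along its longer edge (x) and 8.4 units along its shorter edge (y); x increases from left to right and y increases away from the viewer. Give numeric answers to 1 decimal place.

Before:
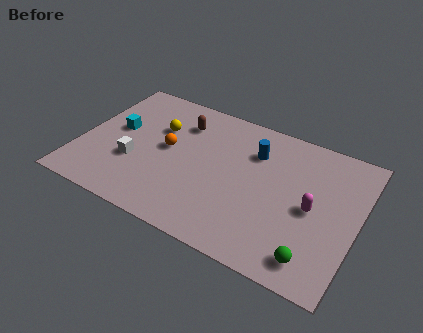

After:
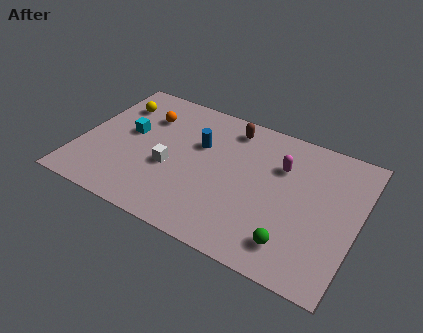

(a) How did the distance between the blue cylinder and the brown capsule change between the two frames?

-1.5

The distance was about 3.6 in the first image and 2.1 in the second, so they moved 1.5 units closer together.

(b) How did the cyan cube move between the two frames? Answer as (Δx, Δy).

(0.6, 0.0)

The cyan cube was at about (1.6, 4.7) and moved to about (2.2, 4.7).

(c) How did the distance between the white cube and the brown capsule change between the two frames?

+0.6

The distance was about 3.8 in the first image and 4.4 in the second, so they moved 0.6 units further apart.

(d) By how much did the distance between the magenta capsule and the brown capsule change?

-4.1

They were about 7.0 units apart before and 2.9 after — 4.1 units closer together.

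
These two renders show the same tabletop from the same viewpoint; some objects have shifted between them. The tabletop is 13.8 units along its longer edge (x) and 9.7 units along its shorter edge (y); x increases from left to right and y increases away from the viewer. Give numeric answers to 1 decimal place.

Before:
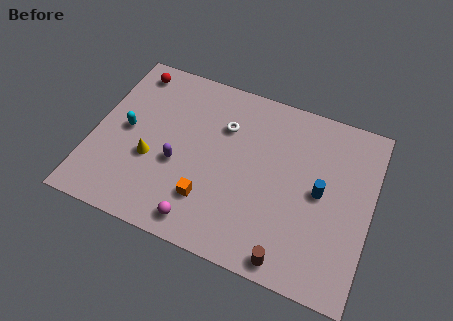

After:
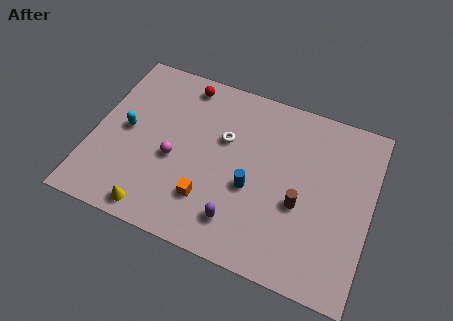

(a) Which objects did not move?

the cyan capsule and the orange cube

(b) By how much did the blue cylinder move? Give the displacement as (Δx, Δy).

(-3.3, -1.0)

From the two frames, the blue cylinder sits at roughly (11.3, 4.9) before and (8.0, 3.9) after.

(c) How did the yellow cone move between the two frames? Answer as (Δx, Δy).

(0.5, -2.7)

The yellow cone started near (3.0, 3.7) and ended near (3.5, 1.0).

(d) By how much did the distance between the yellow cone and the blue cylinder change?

-3.0

Before: roughly 8.4 units apart; after: 5.4. That's 3.0 units closer together.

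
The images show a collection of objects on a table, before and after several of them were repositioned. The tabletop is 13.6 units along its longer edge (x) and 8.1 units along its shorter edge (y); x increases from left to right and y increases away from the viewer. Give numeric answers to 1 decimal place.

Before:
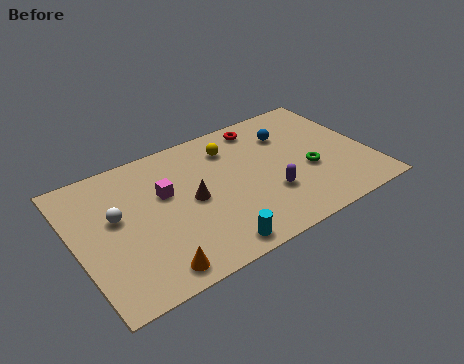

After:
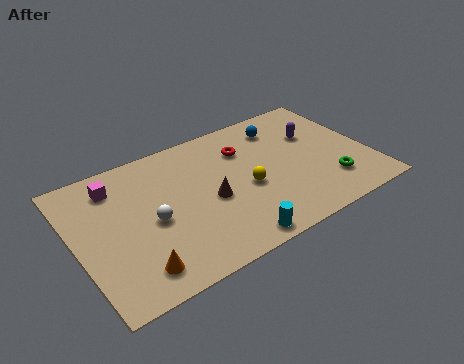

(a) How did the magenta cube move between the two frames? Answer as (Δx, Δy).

(-2.1, 1.5)

The magenta cube was at about (4.2, 5.0) and moved to about (2.1, 6.5).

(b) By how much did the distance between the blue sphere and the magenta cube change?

+1.8

The distance was about 6.1 in the first image and 7.9 in the second, so they moved 1.8 units further apart.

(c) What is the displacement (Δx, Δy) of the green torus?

(0.8, -1.2)

From the two frames, the green torus sits at roughly (10.7, 3.2) before and (11.5, 2.0) after.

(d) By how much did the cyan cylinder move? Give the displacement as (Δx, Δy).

(0.9, -0.1)

The cyan cylinder was at about (5.7, 0.9) and moved to about (6.6, 0.8).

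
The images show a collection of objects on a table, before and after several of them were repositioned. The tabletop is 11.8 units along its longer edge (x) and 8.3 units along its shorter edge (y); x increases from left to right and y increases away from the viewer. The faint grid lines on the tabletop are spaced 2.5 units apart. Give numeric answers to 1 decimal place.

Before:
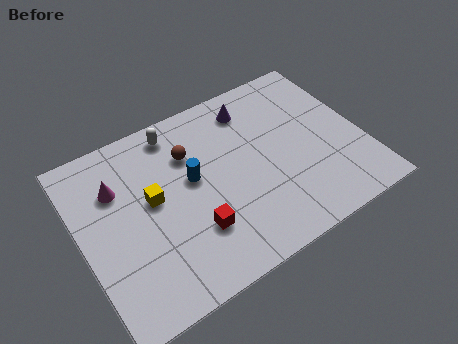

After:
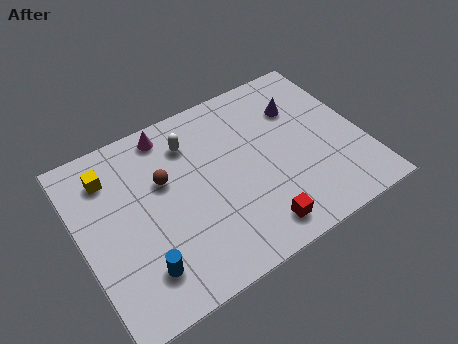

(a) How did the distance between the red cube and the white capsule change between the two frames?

+0.7

The distance was about 4.8 in the first image and 5.5 in the second, so they moved 0.7 units further apart.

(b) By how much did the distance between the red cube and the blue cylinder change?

+2.4

The distance was about 2.3 in the first image and 4.7 in the second, so they moved 2.4 units further apart.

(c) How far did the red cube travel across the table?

2.7

From (4.4, 2.4) to (6.8, 1.2), the red cube covered √(2.4² + 1.2²) ≈ 2.7 units.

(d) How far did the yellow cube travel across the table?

2.4

From (3.0, 4.6) to (1.5, 6.5), the yellow cube covered √(1.5² + 1.9²) ≈ 2.4 units.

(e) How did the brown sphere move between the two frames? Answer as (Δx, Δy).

(-1.2, -0.7)

The brown sphere started near (4.8, 5.9) and ended near (3.6, 5.2).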